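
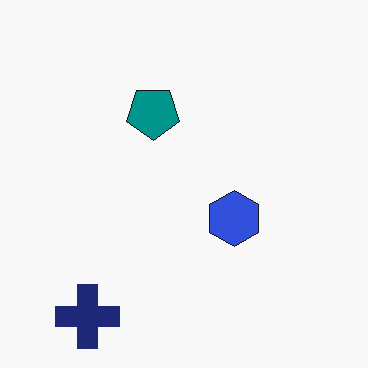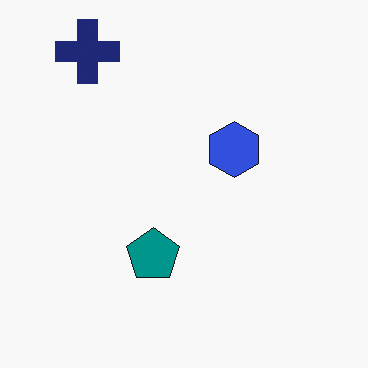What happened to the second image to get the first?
It was flipped vertically (top ↔ bottom).

The navy cross is in the top-left of the second image and the bottom-left of the first — shapes on opposite sides of the horizontal midline have swapped in a mirror flip.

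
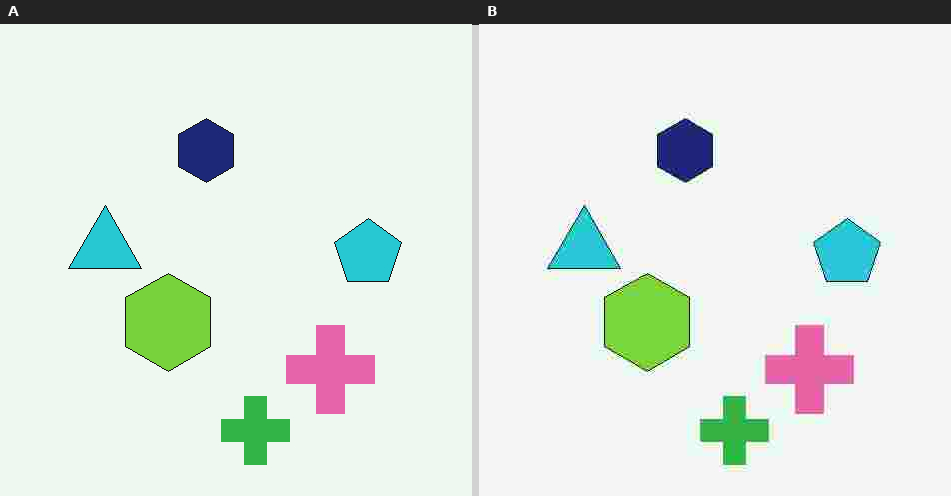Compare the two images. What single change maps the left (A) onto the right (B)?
The image was degraded with heavy JPEG compression.

Blocky 8×8 compression artifacts appear around shape edges and the flat background shows ringing — characteristic JPEG degradation.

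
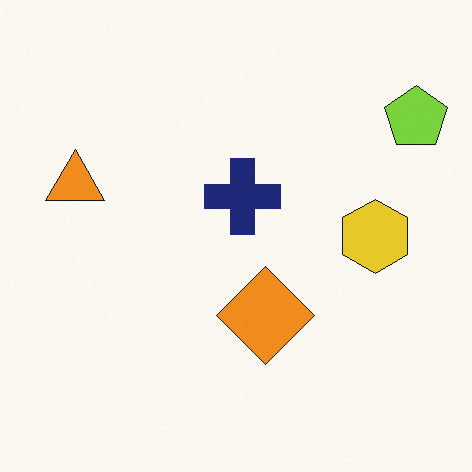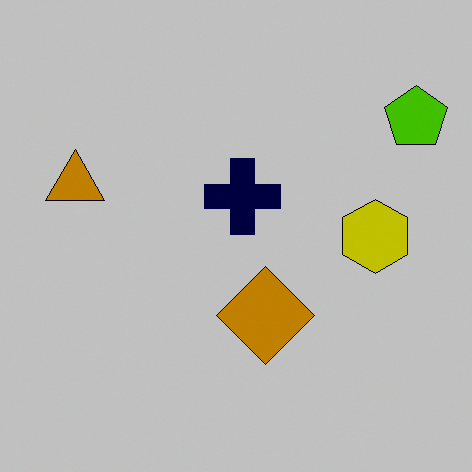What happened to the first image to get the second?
Heavily posterized to just a handful of flat colors.

Each flat color has snapped to a coarser quantized level — most visibly, the near-white background has dropped to a flat grey.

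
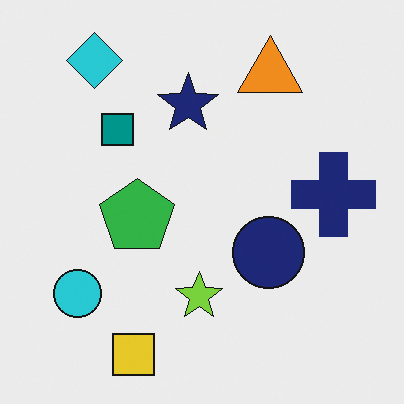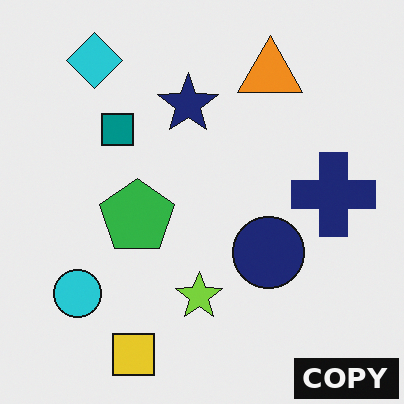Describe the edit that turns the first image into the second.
This is the original image watermarked with the text "COPY" in the lower-right corner.

A dark label reading "COPY" appears in the lower-right corner.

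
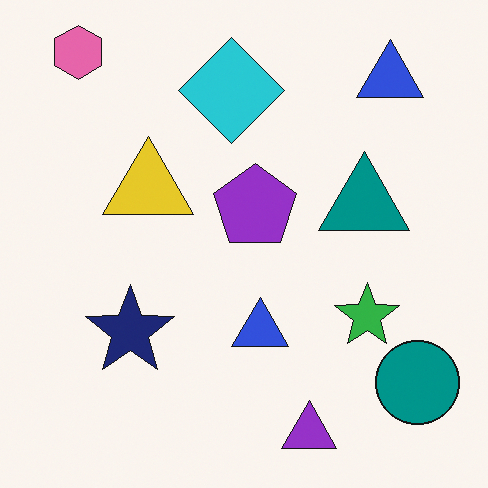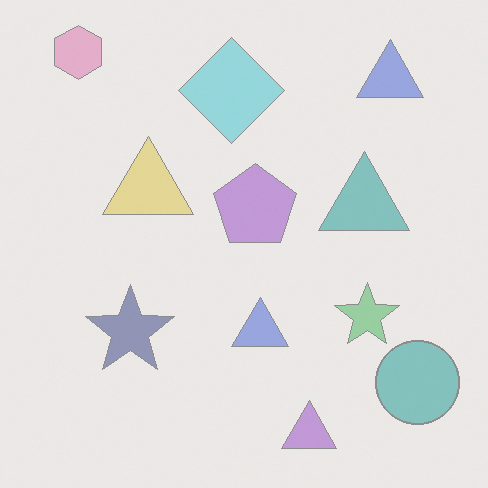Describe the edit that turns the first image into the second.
It was washed out (contrast reduced).

Tones are pushed toward mid-grey across the whole image — a global contrast change.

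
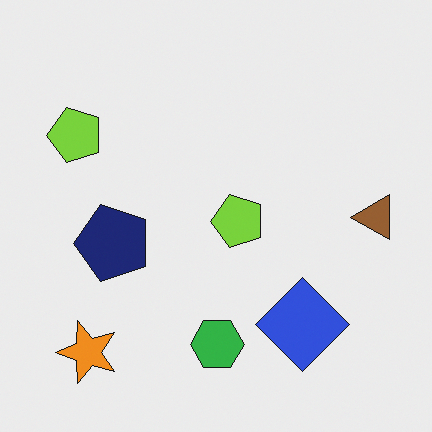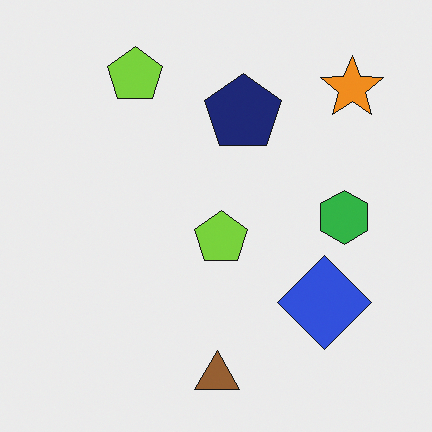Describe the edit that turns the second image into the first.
The image was transposed (reflected across the top-left ↔ bottom-right diagonal).

Shapes have swapped their row and column positions — what was in the top-right is now in the bottom-left — a diagonal reflection.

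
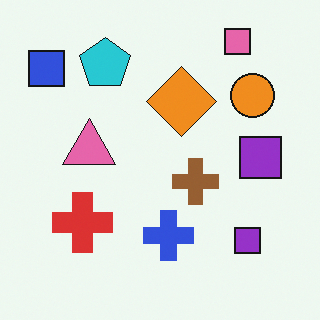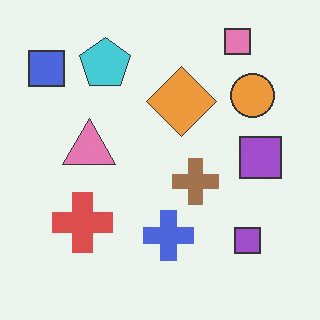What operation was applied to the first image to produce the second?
The image was given slightly reduced contrast.

Tones are pushed toward mid-grey across the whole image — a global contrast change.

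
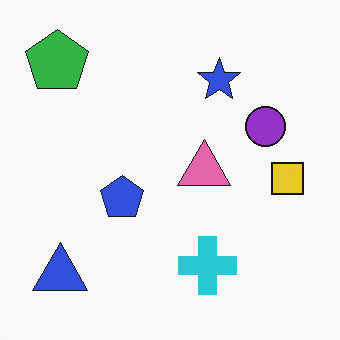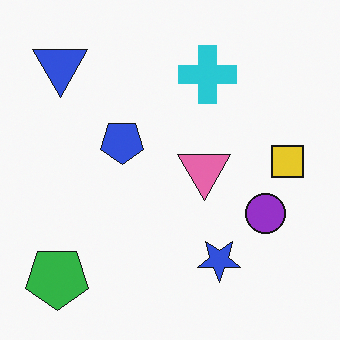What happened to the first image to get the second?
The transformation is: flipped vertically (top ↔ bottom).

The green pentagon is in the top-left of the first image and the bottom-left of the second — shapes on opposite sides of the horizontal midline have swapped in a mirror flip.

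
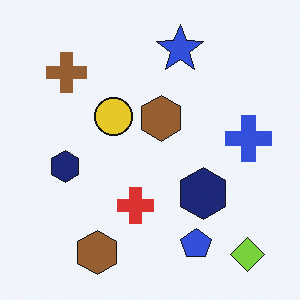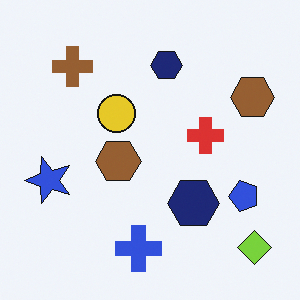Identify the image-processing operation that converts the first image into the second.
The image was transposed (reflected across the top-left ↔ bottom-right diagonal).

Shapes have swapped their row and column positions — what was in the top-right is now in the bottom-left — a diagonal reflection.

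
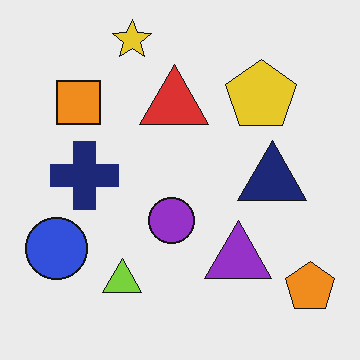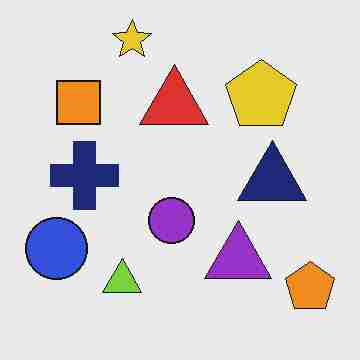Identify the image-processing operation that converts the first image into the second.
Degraded with heavy JPEG compression.

Blocky 8×8 compression artifacts appear around shape edges and the flat background shows ringing — characteristic JPEG degradation.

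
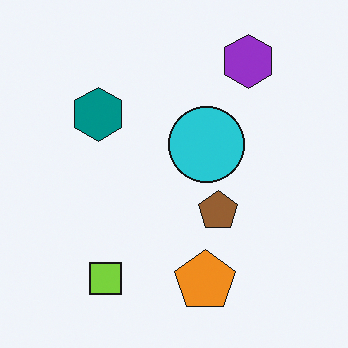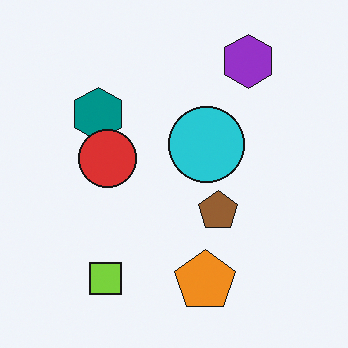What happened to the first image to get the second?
This is the original image overlaid with an additional red circle.

A red circle appears in the second image that is absent from the first.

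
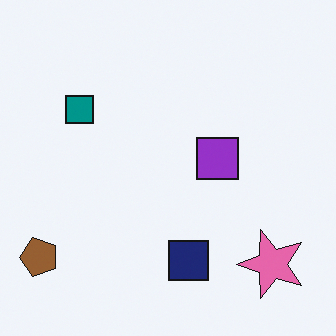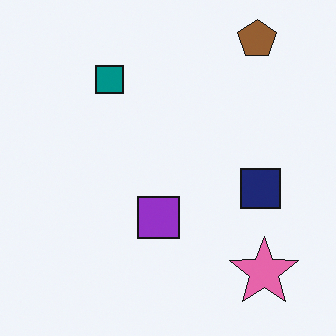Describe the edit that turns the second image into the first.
Transposed (reflected across the top-left ↔ bottom-right diagonal).

Shapes have swapped their row and column positions — what was in the top-right is now in the bottom-left — a diagonal reflection.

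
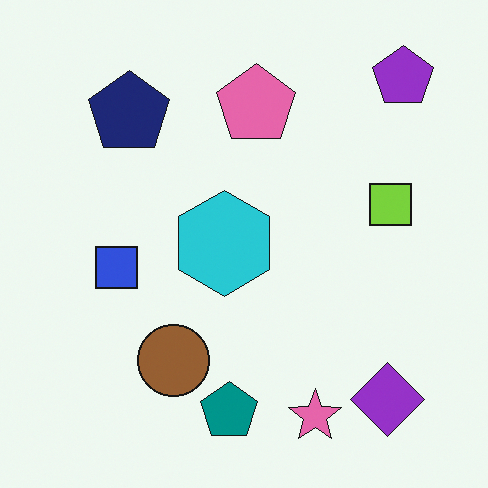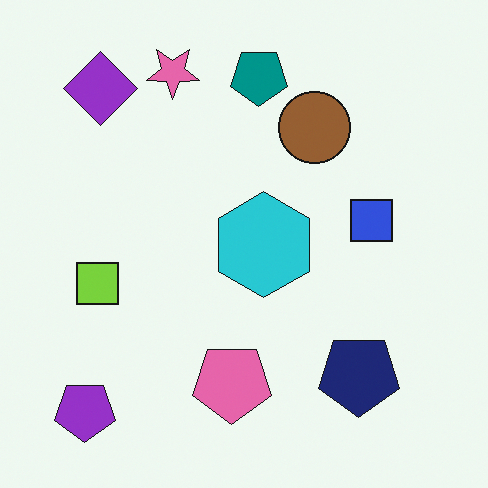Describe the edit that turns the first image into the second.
The second image is the first rotated 180°.

The purple pentagon sits in the top-right of the first image and the bottom-left of the second — consistent with a whole-image 180° rotation.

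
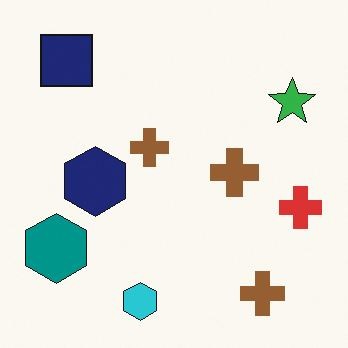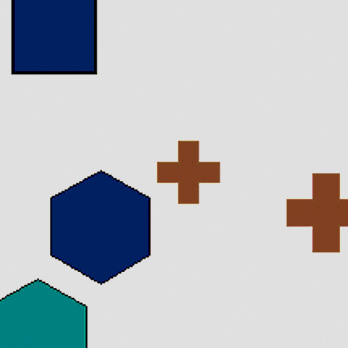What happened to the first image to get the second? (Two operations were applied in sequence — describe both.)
This is the original image cropped slightly and scaled back up, then posterized to a reduced palette.

The visible shapes are larger and the field of view is narrower; shapes near the original edges may be partly or wholly outside the frame — a crop-and-rescale. Each flat color has snapped to a coarser quantized level — most visibly, the near-white background has dropped to a flat grey.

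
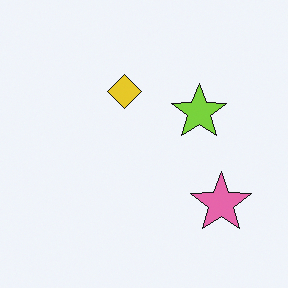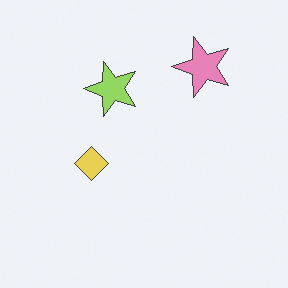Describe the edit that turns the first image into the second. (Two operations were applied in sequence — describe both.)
It was rotated 90° counter-clockwise, then given slightly reduced contrast.

The pink star sits in the bottom-right of the first image and the top-right of the second — consistent with a whole-image 90° counter-clockwise rotation. Tones are pushed toward mid-grey across the whole image — a global contrast change.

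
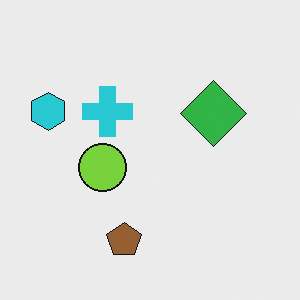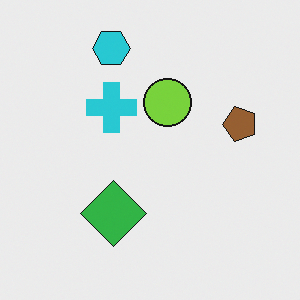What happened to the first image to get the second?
This is the original image transposed (reflected across the top-left ↔ bottom-right diagonal).

Shapes have swapped their row and column positions — what was in the top-right is now in the bottom-left — a diagonal reflection.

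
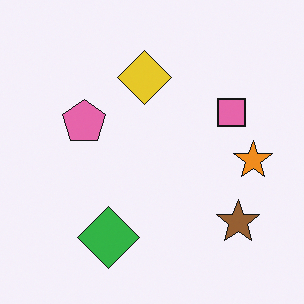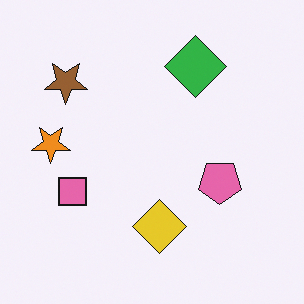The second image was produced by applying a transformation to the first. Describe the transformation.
The image was rotated 180°.

The brown star sits in the bottom-right of the first image and the top-left of the second — consistent with a whole-image 180° rotation.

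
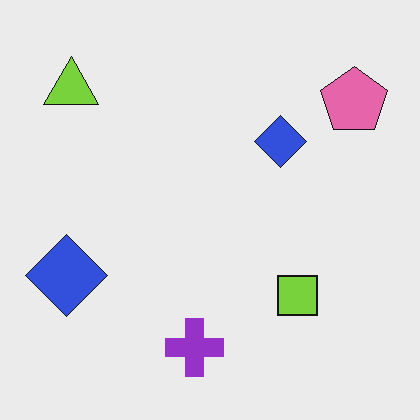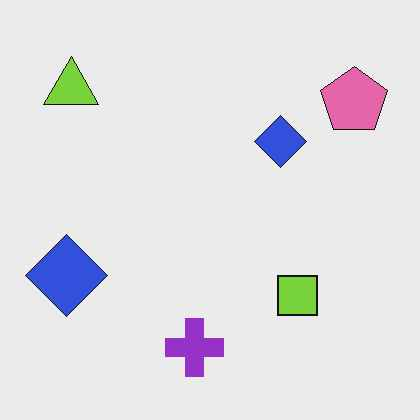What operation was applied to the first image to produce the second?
The transformation is: given moderate JPEG compression.

Blocky 8×8 compression artifacts appear around shape edges and the flat background shows ringing — characteristic JPEG degradation.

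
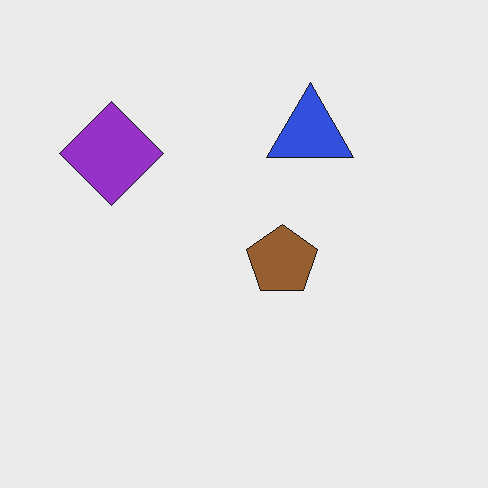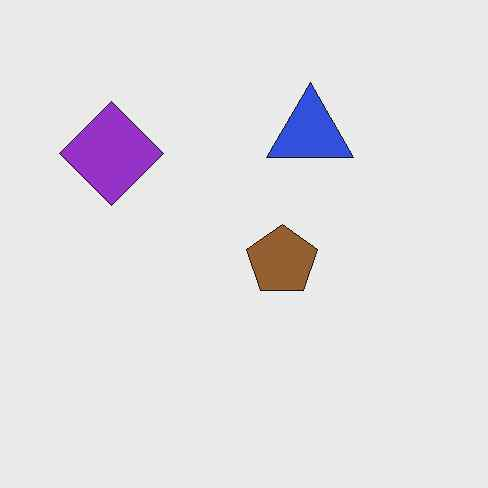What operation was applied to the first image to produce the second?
JPEG-compressed with visible artifacts.

Blocky 8×8 compression artifacts appear around shape edges and the flat background shows ringing — characteristic JPEG degradation.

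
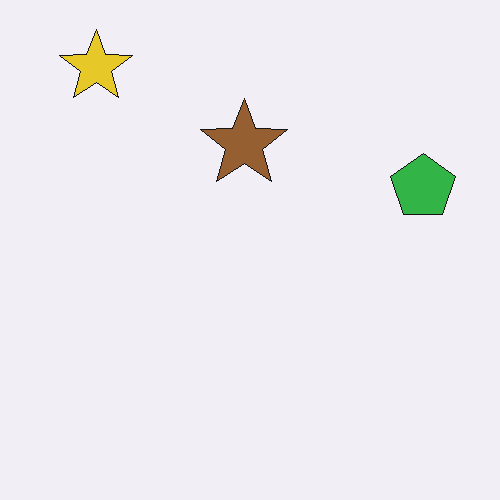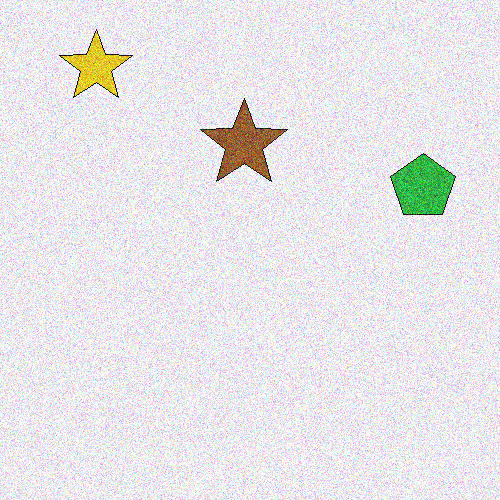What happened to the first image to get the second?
Degraded with heavy additive noise.

Random speckle covers the whole image, including the flat background.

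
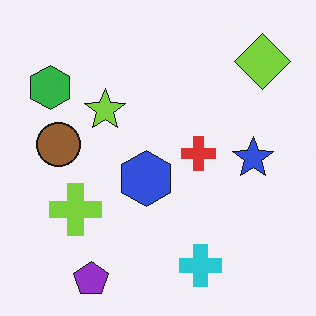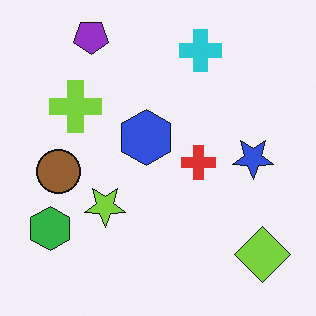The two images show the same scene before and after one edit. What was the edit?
This is the original image flipped vertically (top ↔ bottom).

The purple pentagon is in the bottom-left of the first image and the top-left of the second — shapes on opposite sides of the horizontal midline have swapped in a mirror flip.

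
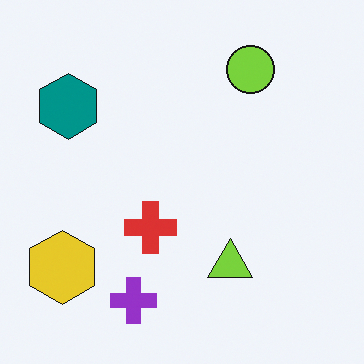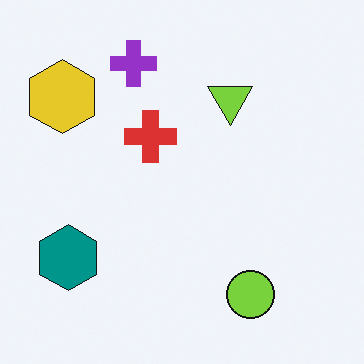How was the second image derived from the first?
This is the original image flipped vertically (top ↔ bottom).

The purple cross is in the bottom of the first image and the top of the second — shapes on opposite sides of the horizontal midline have swapped in a mirror flip.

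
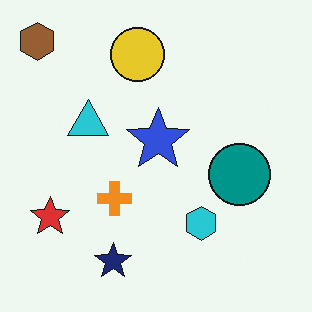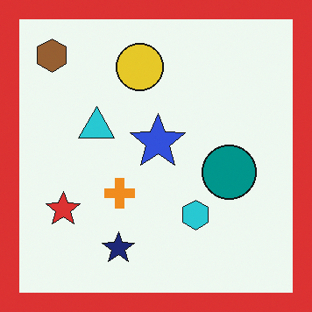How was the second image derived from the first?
It was framed with a red border.

A solid red frame runs around the edge of the second image, with the content slightly shrunk inside it.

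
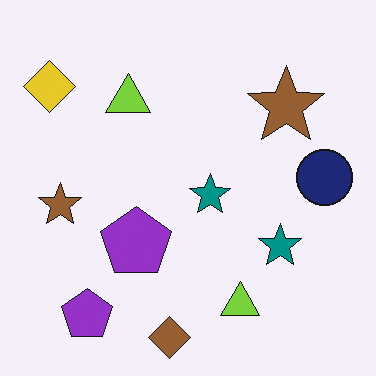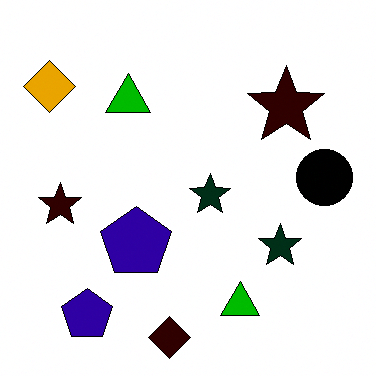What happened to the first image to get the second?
The image was given much higher contrast.

Tones are pushed away from mid-grey across the whole image — a global contrast change.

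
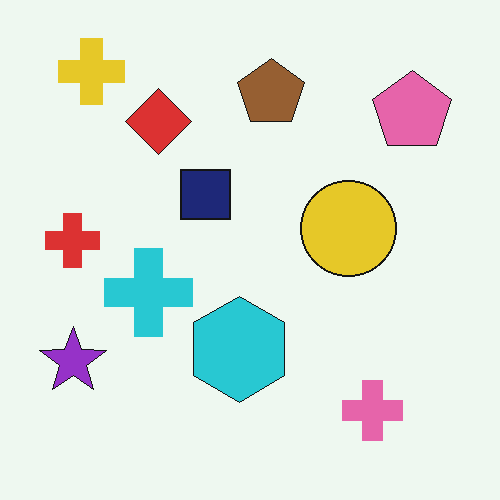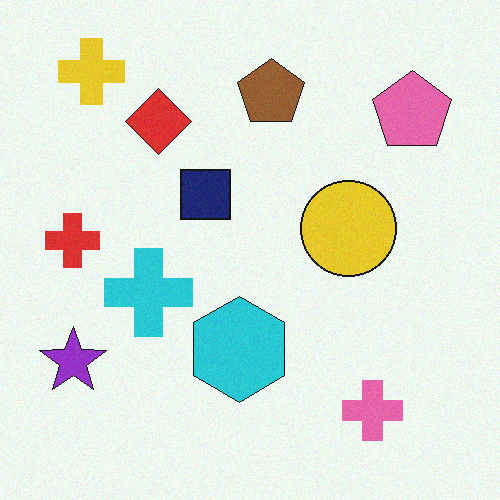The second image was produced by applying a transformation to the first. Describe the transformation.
It was degraded with light additive noise.

Random speckle covers the whole image, including the flat background.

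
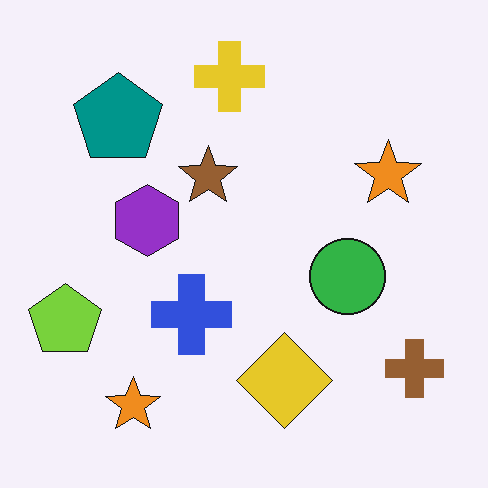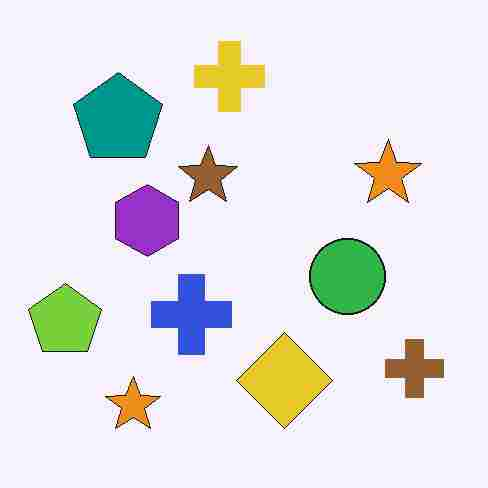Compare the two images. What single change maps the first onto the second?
The transformation is: degraded with heavy JPEG compression.

Blocky 8×8 compression artifacts appear around shape edges and the flat background shows ringing — characteristic JPEG degradation.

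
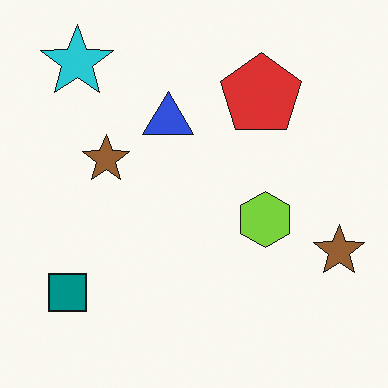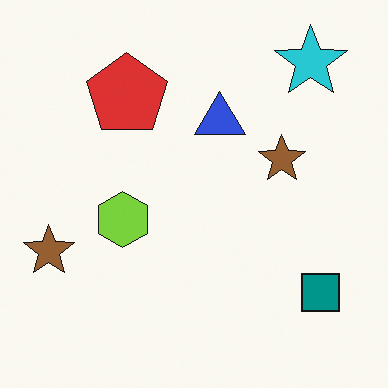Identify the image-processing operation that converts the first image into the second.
This is the original image flipped horizontally (left ↔ right).

The teal square is in the bottom-left of the first image and the bottom-right of the second — shapes on opposite sides of the vertical midline have swapped in a mirror flip.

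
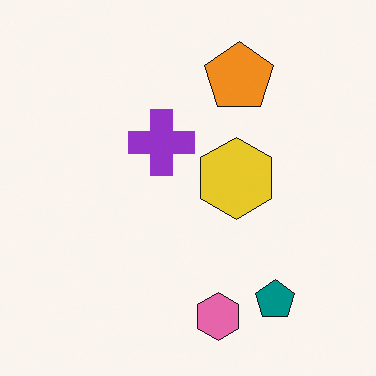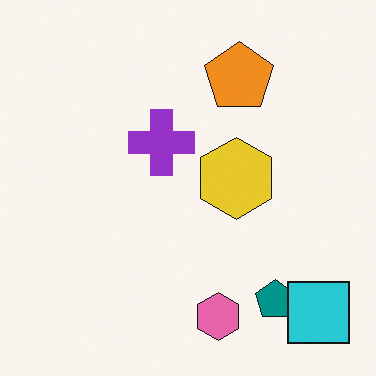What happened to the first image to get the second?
It was overlaid with an additional cyan square.

A cyan square appears in the second image that is absent from the first.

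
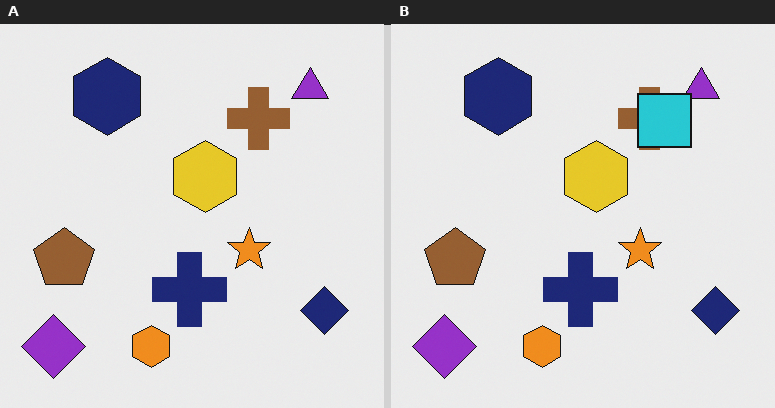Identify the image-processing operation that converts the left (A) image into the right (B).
It was overlaid with an additional cyan square.

A cyan square appears in the right (B) image that is absent from the left (A).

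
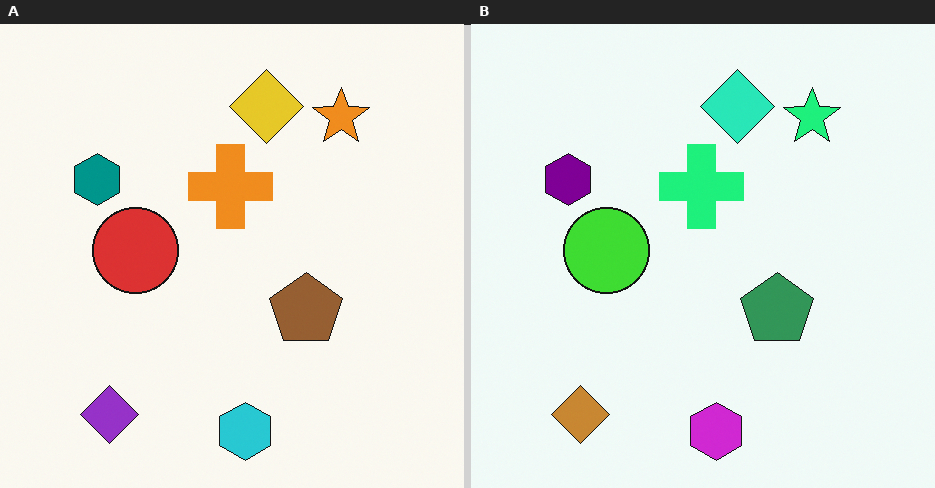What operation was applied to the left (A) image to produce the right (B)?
Hue-shifted through roughly a third of the color wheel.

Every shape's color has rotated by the same amount around the hue wheel — a uniform hue shift.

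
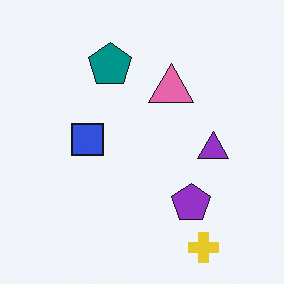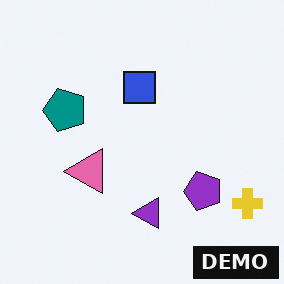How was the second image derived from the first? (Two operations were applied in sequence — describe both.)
The transformation is: transposed (reflected across the top-left ↔ bottom-right diagonal), then watermarked with the text "DEMO" in the lower-right corner.

Shapes have swapped their row and column positions — what was in the top-right is now in the bottom-left — a diagonal reflection. A dark label reading "DEMO" appears in the lower-right corner.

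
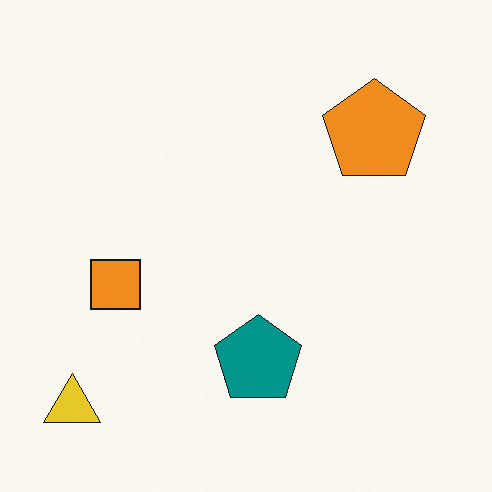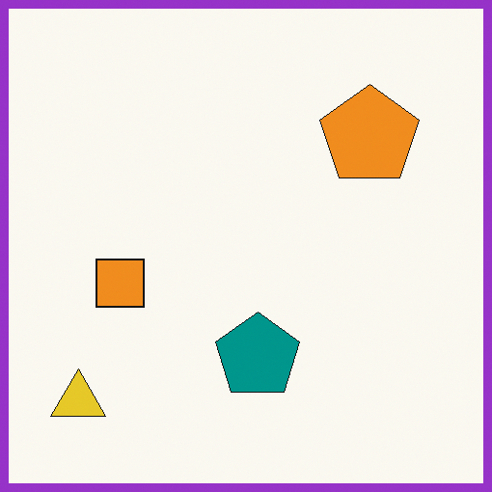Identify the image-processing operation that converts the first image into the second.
It was framed with a purple border.

A solid purple frame runs around the edge of the second image, with the content slightly shrunk inside it.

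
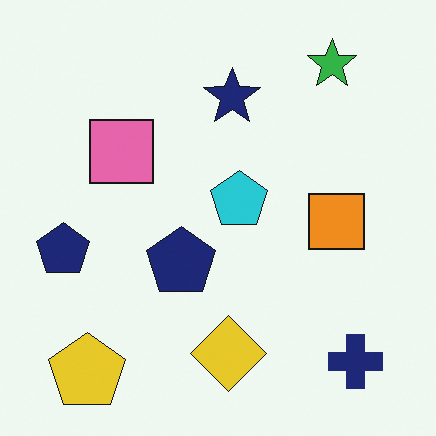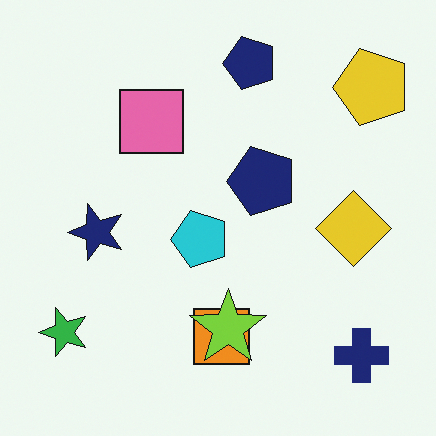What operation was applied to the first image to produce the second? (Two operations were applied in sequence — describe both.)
The transformation is: transposed (reflected across the top-left ↔ bottom-right diagonal), then overlaid with an additional lime star.

Shapes have swapped their row and column positions — what was in the top-right is now in the bottom-left — a diagonal reflection. A lime star appears in the second image that is absent from the first.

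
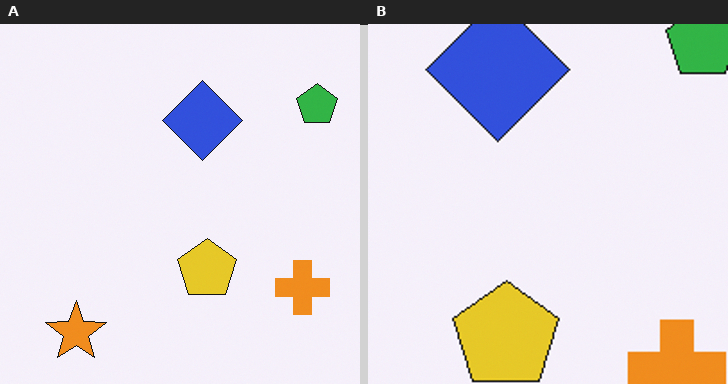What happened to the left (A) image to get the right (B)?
Cropped tightly and scaled back up.

The visible shapes are larger and the field of view is narrower; shapes near the original edges may be partly or wholly outside the frame — a crop-and-rescale.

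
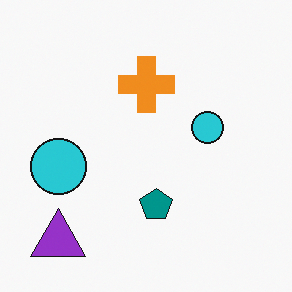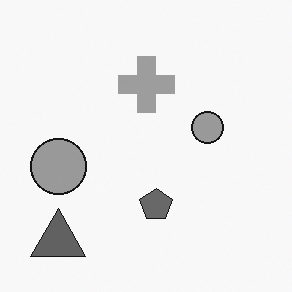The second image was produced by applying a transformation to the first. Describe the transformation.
The transformation is: converted to grayscale.

All color is removed — every shape is now a shade of grey.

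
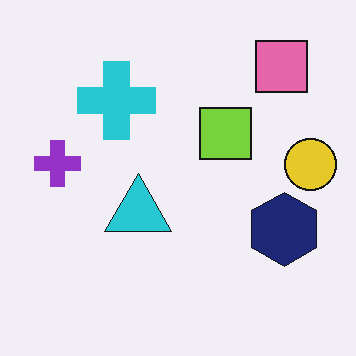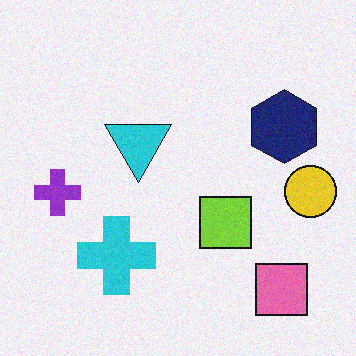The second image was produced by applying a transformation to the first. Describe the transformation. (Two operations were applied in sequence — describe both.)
The second image is the first flipped vertically (top ↔ bottom), then degraded with a light layer of grain.

The pink square is in the top-right of the first image and the bottom-right of the second — shapes on opposite sides of the horizontal midline have swapped in a mirror flip. Random speckle covers the whole image, including the flat background.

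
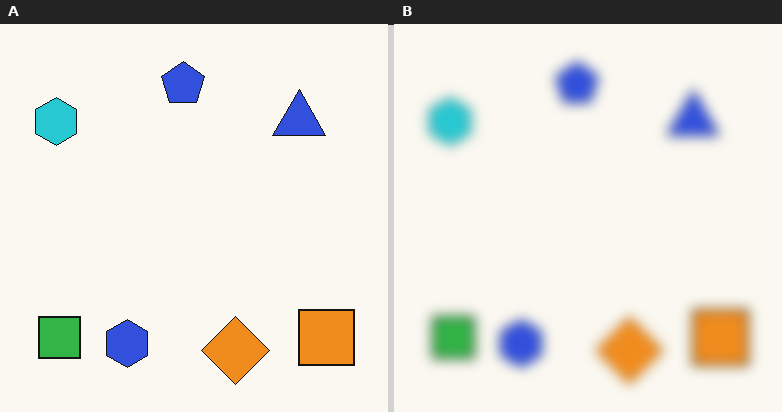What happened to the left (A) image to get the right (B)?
This is the original image heavily blurred.

Shape edges and outlines are uniformly softened across the whole image.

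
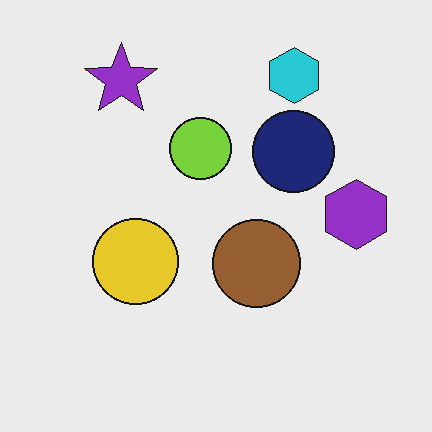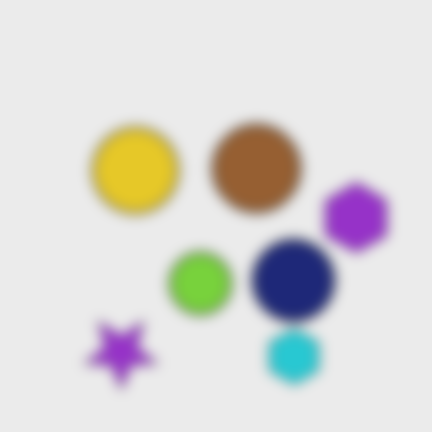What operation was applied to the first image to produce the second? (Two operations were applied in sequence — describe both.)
Heavily blurred, then flipped vertically (top ↔ bottom).

Shape edges and outlines are uniformly softened across the whole image. The cyan hexagon is in the top-right of the first image and the bottom-right of the second — shapes on opposite sides of the horizontal midline have swapped in a mirror flip.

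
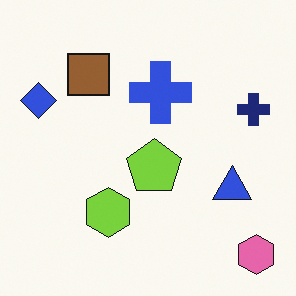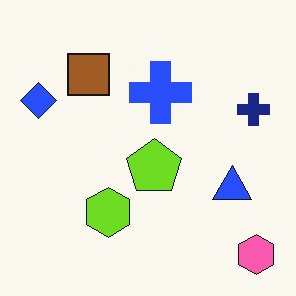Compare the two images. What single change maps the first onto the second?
It was slightly oversaturated.

All colors are more vivid — a global saturation change.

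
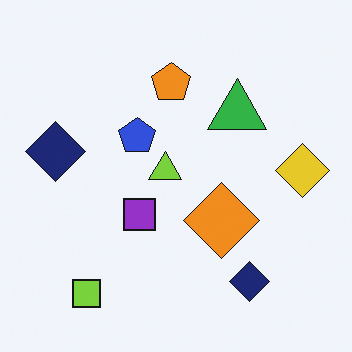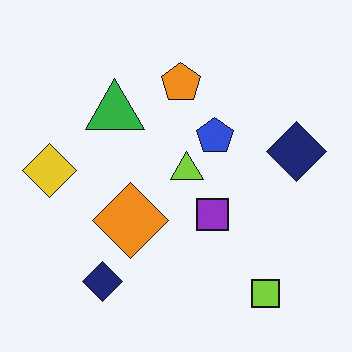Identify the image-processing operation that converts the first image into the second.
Flipped horizontally (left ↔ right).

The yellow diamond is in the right of the first image and the left of the second — shapes on opposite sides of the vertical midline have swapped in a mirror flip.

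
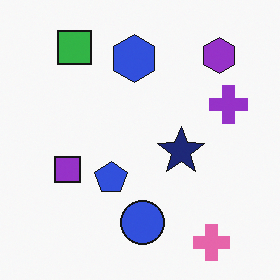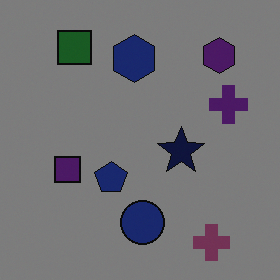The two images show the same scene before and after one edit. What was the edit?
The second image is the first substantially darkened.

Every pixel — background and shapes alike — is uniformly darkened.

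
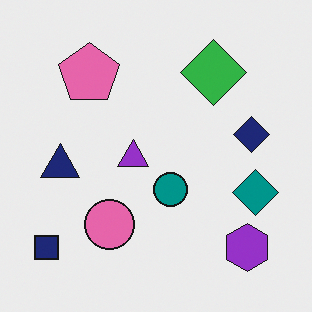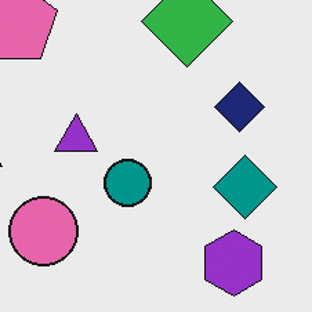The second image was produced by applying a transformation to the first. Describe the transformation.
Cropped slightly and scaled back up.

The visible shapes are larger and the field of view is narrower; shapes near the original edges may be partly or wholly outside the frame — a crop-and-rescale.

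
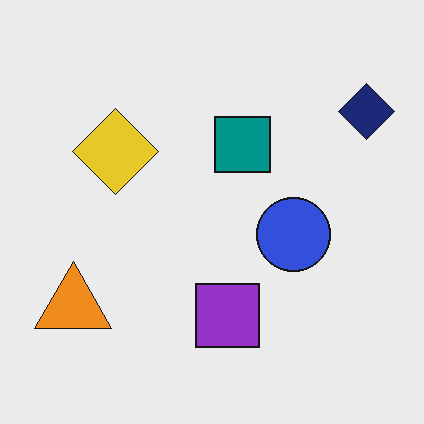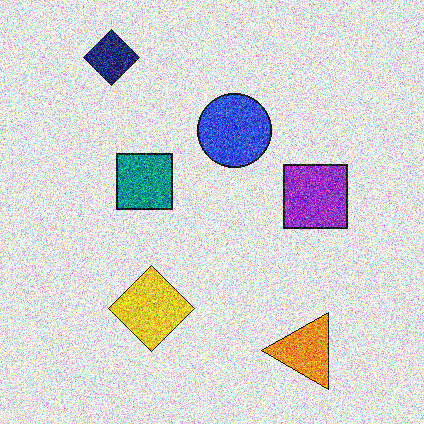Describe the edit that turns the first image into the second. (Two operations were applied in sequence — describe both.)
It was degraded with heavy additive noise, then rotated 90° counter-clockwise.

Random speckle covers the whole image, including the flat background. The navy diamond sits in the top-right of the first image and the top-left of the second — consistent with a whole-image 90° counter-clockwise rotation.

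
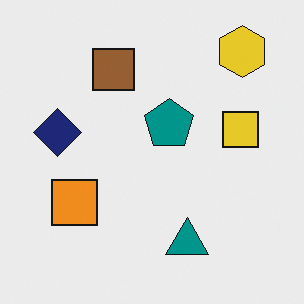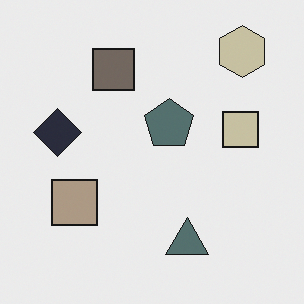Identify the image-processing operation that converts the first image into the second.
This is the original image made much more muted (saturation change).

All colors are more muted and greyish — a global saturation change.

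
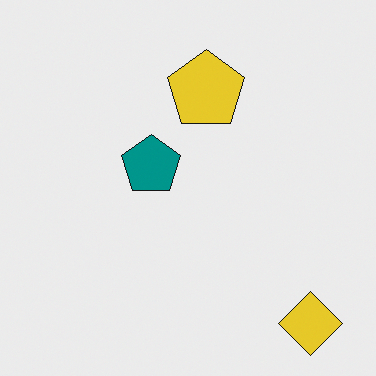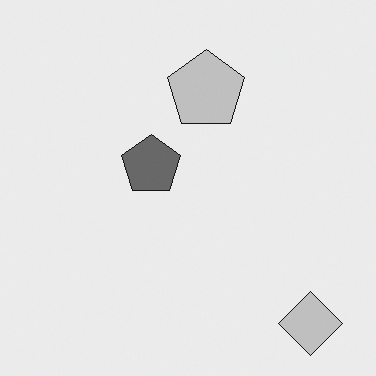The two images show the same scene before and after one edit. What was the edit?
It was converted to grayscale.

All color is removed — every shape is now a shade of grey.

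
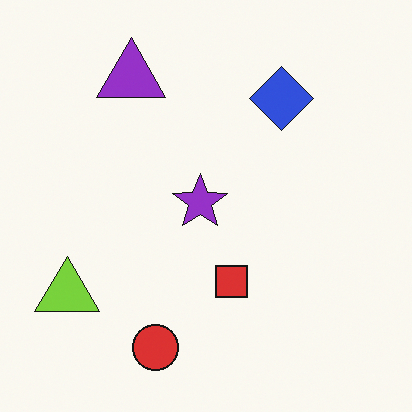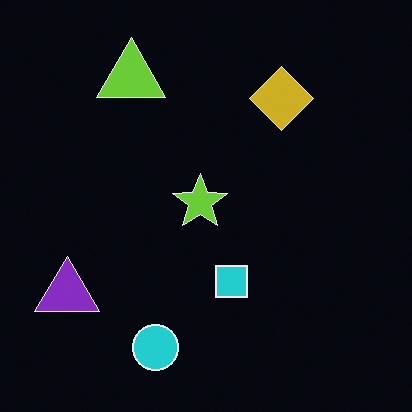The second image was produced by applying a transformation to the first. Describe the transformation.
It was color-inverted (negative).

The light background has become dark and every shape's color is its complement — a photographic negative.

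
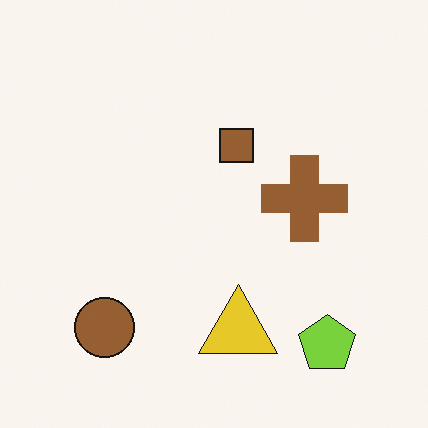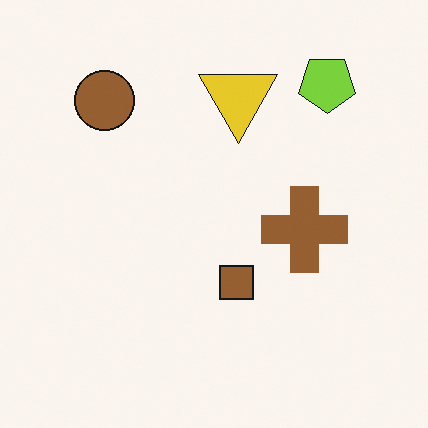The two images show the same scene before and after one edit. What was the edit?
This is the original image flipped vertically (top ↔ bottom).

The lime pentagon is in the bottom-right of the first image and the top-right of the second — shapes on opposite sides of the horizontal midline have swapped in a mirror flip.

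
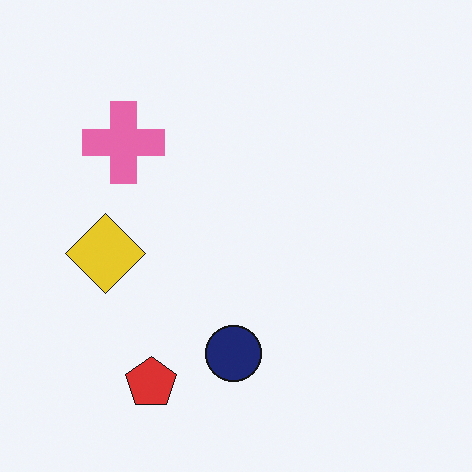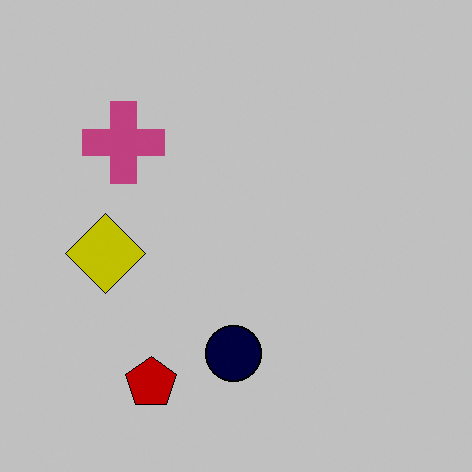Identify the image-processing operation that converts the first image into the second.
This is the original image aggressively posterized.

Each flat color has snapped to a coarser quantized level — most visibly, the near-white background has dropped to a flat grey.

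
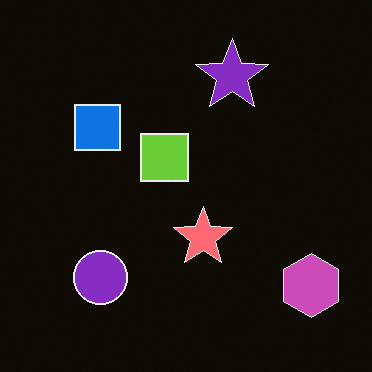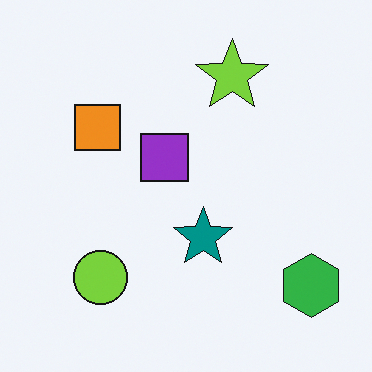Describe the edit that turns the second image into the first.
The first image is the second color-inverted (negative).

The light background has become dark and every shape's color is its complement — a photographic negative.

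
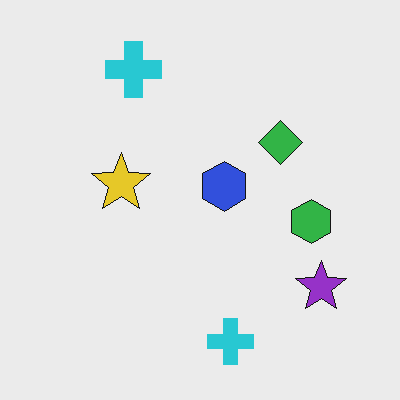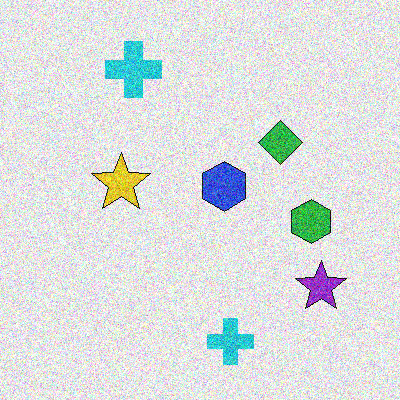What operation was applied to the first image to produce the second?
It was degraded with strong gaussian noise.

Random speckle covers the whole image, including the flat background.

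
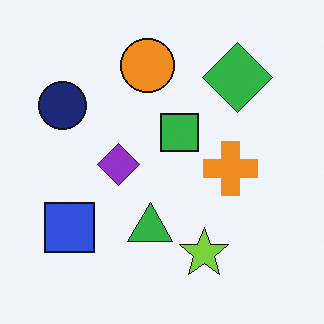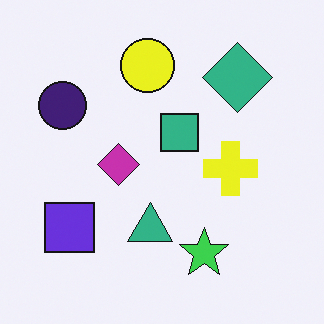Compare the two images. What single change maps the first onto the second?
Hue-shifted by a small amount.

Every shape's color has rotated by the same amount around the hue wheel — a uniform hue shift.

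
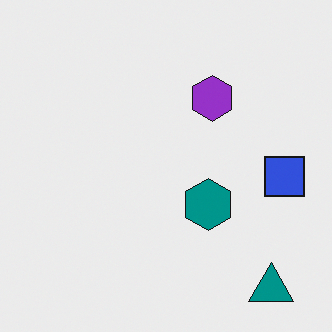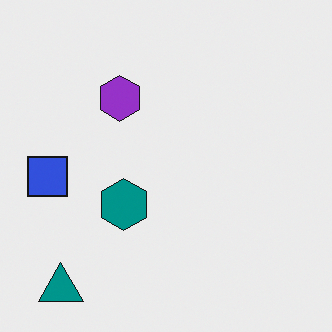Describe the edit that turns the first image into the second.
It was flipped horizontally (left ↔ right).

The blue square is in the right of the first image and the left of the second — shapes on opposite sides of the vertical midline have swapped in a mirror flip.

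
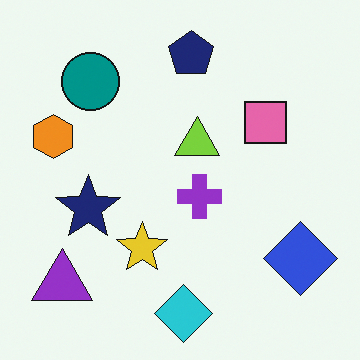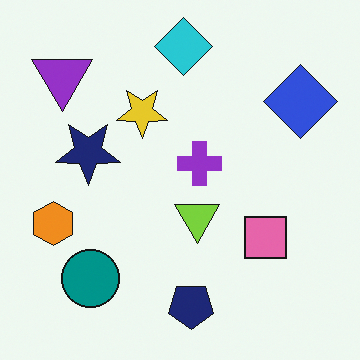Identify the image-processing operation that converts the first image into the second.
The second image is the first flipped vertically (top ↔ bottom).

The cyan diamond is in the bottom of the first image and the top of the second — shapes on opposite sides of the horizontal midline have swapped in a mirror flip.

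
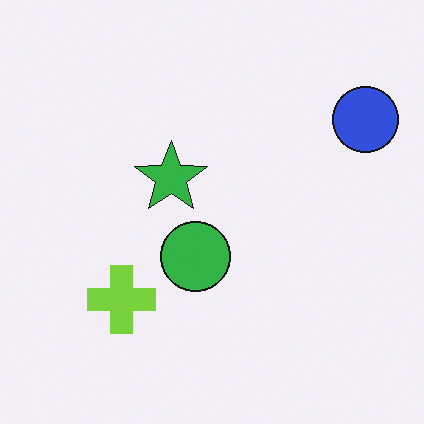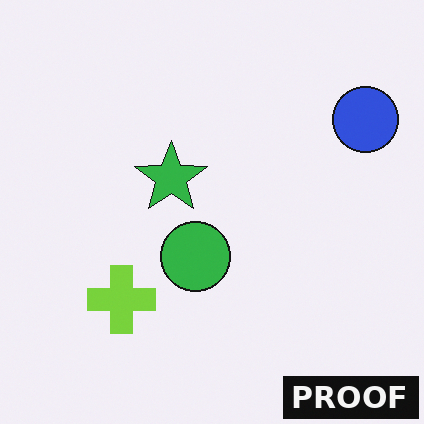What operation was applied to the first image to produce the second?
This is the original image watermarked with the text "PROOF" in the lower-right corner.

A dark label reading "PROOF" appears in the lower-right corner.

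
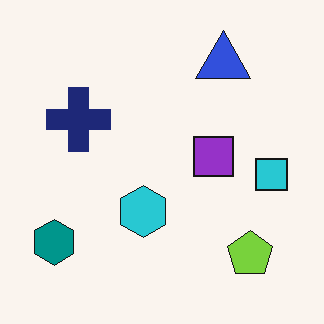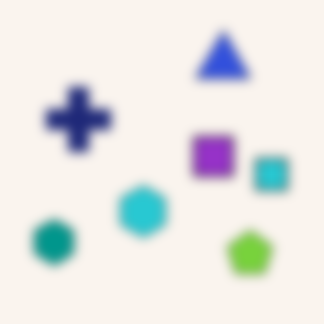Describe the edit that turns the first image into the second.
The transformation is: strongly gaussian-blurred.

Shape edges and outlines are uniformly softened across the whole image.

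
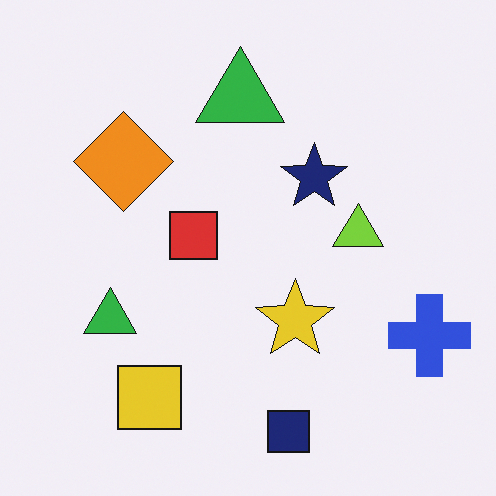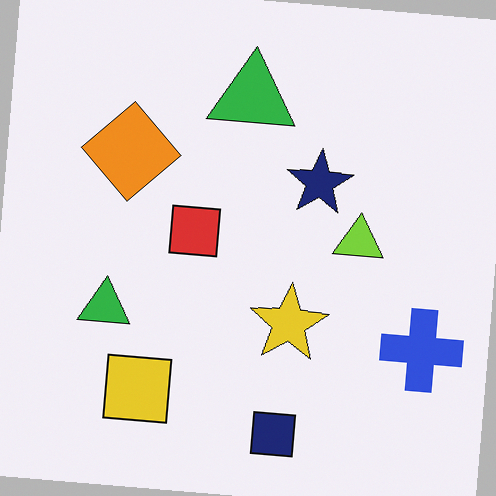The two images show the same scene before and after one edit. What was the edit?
Rotated clockwise by a few degrees.

Every shape is tilted by the same angle and the image corners show triangular fill wedges — a whole-image rotation by a non-right angle.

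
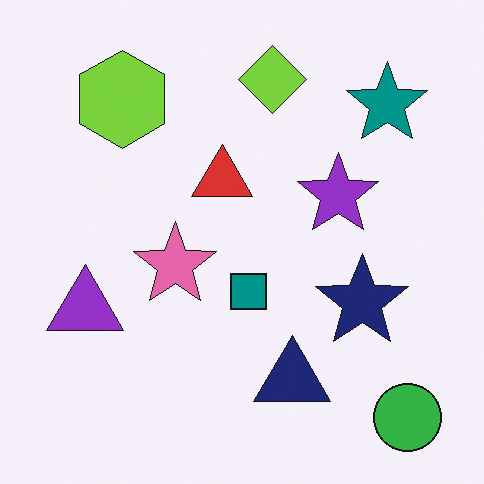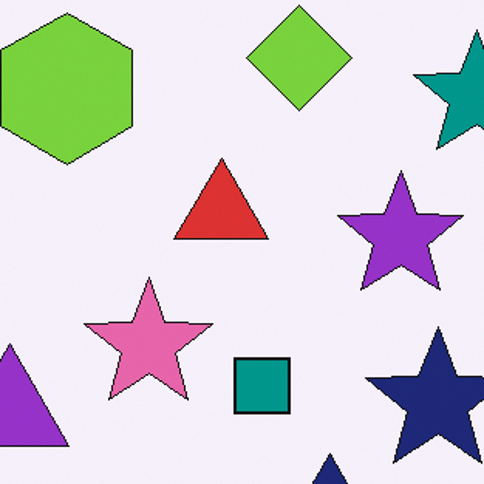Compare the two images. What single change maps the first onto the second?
The image was cropped to a modestly smaller region and rescaled.

The visible shapes are larger and the field of view is narrower; shapes near the original edges may be partly or wholly outside the frame — a crop-and-rescale.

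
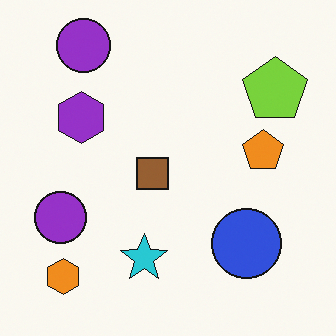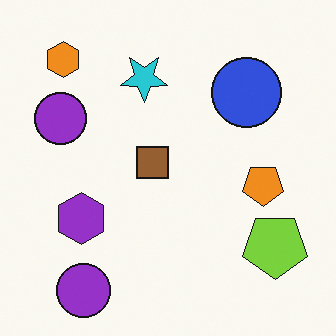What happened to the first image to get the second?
The image was flipped vertically (top ↔ bottom).

The orange hexagon is in the bottom-left of the first image and the top-left of the second — shapes on opposite sides of the horizontal midline have swapped in a mirror flip.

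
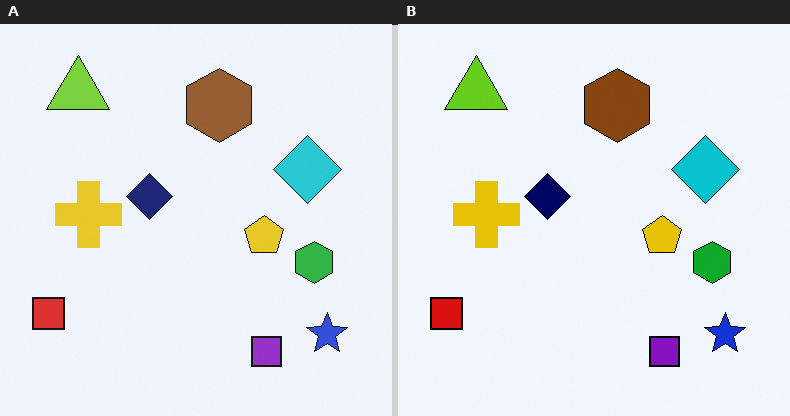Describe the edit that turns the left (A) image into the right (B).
Given slightly increased contrast.

Tones are pushed away from mid-grey across the whole image — a global contrast change.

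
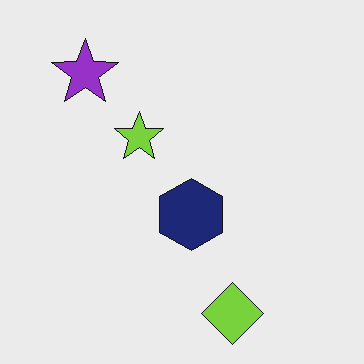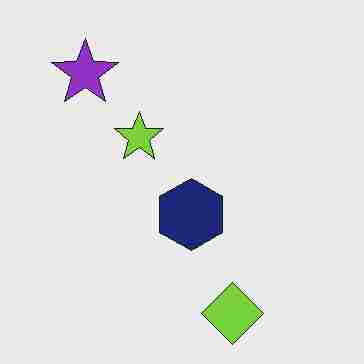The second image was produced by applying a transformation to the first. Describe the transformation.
The second image is the first heavily JPEG-compressed with obvious blocking artifacts.

Blocky 8×8 compression artifacts appear around shape edges and the flat background shows ringing — characteristic JPEG degradation.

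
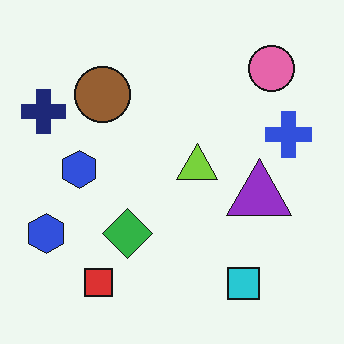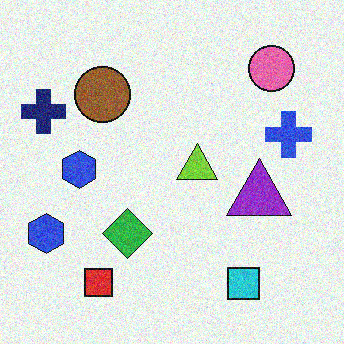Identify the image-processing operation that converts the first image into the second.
The second image is the first degraded with moderate additive noise.

Random speckle covers the whole image, including the flat background.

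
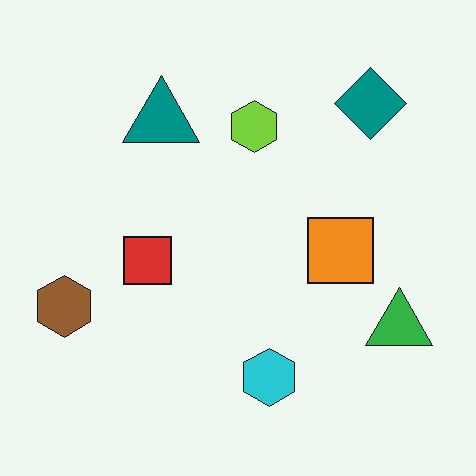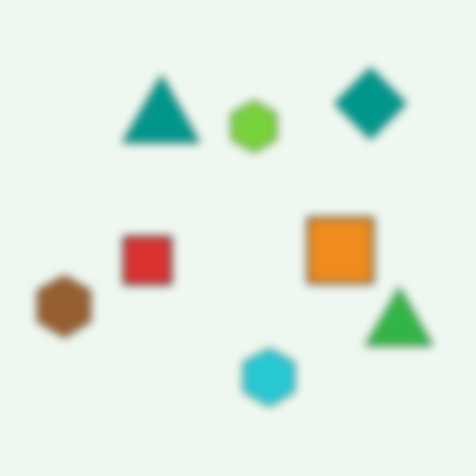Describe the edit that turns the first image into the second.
The second image is the first moderately blurred.

Shape edges and outlines are uniformly softened across the whole image.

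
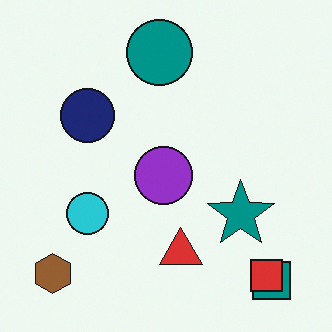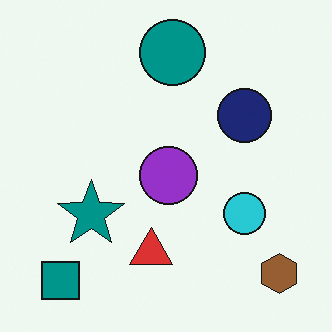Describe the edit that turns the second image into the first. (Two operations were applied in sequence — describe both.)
The first image is the second flipped horizontally (left ↔ right), then overlaid with an additional red square.

The brown hexagon is in the bottom-right of the second image and the bottom-left of the first — shapes on opposite sides of the vertical midline have swapped in a mirror flip. A red square appears in the first image that is absent from the second.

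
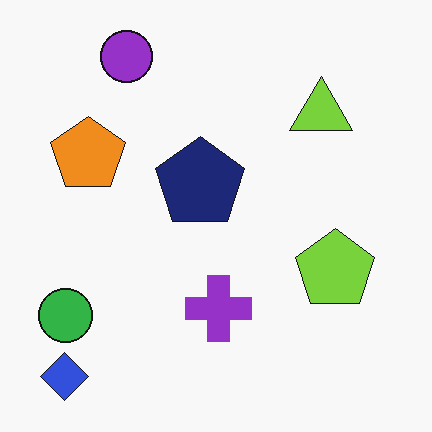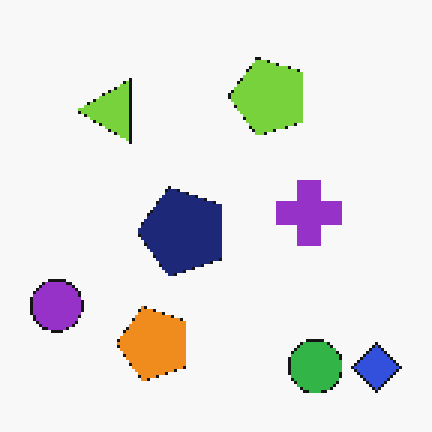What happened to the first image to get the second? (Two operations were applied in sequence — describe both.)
This is the original image rotated 90° counter-clockwise, then lightly pixelated (a mild mosaic effect).

The blue diamond sits in the bottom-left of the first image and the bottom-right of the second — consistent with a whole-image 90° counter-clockwise rotation. Shapes are reduced to large square blocks; fine edges and outlines are lost — a downscale-then-upscale (mosaic) effect.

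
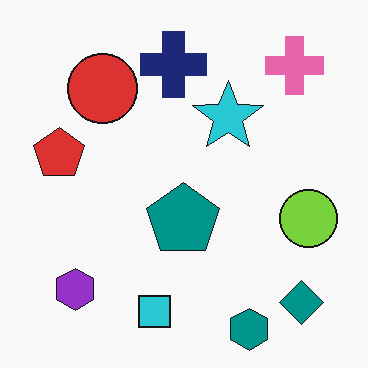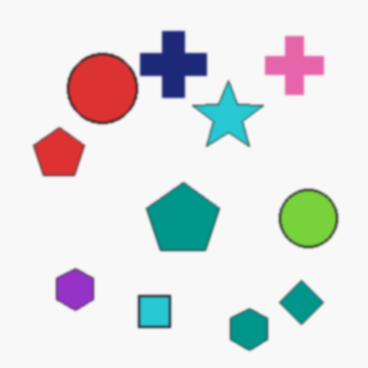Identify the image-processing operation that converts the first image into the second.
The image was lightly blurred.

Shape edges and outlines are uniformly softened across the whole image.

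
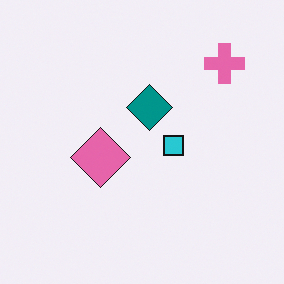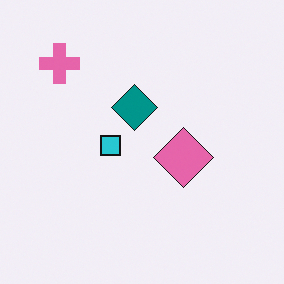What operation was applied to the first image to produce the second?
The second image is the first flipped horizontally (left ↔ right).

The pink cross is in the top-right of the first image and the top-left of the second — shapes on opposite sides of the vertical midline have swapped in a mirror flip.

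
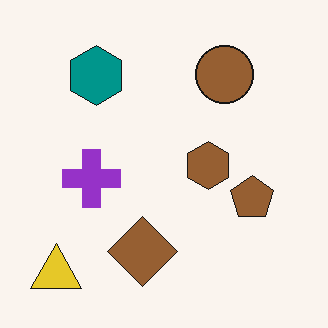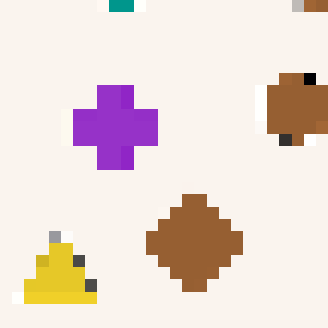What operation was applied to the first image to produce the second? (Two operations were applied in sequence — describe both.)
It was cropped slightly and scaled back up, then coarsely pixelated.

The visible shapes are larger and the field of view is narrower; shapes near the original edges may be partly or wholly outside the frame — a crop-and-rescale. Shapes are reduced to large square blocks; fine edges and outlines are lost — a downscale-then-upscale (mosaic) effect.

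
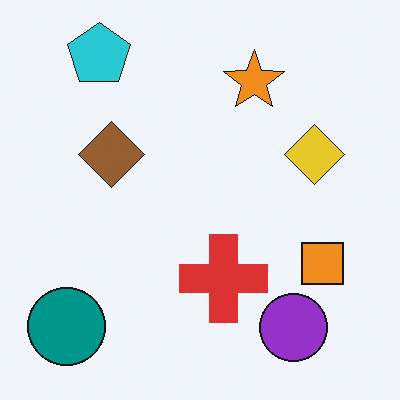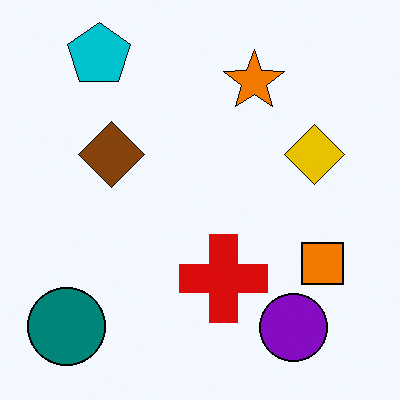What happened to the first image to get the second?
The second image is the first given slightly increased contrast.

Tones are pushed away from mid-grey across the whole image — a global contrast change.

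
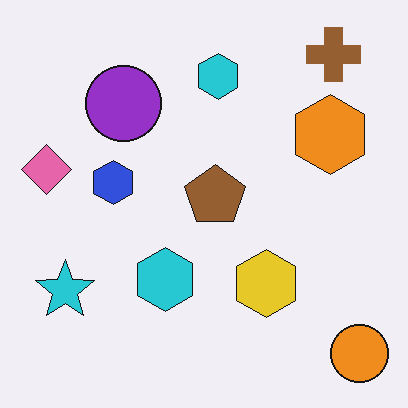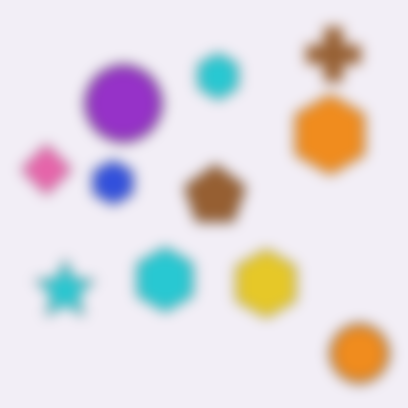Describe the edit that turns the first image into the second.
Strongly gaussian-blurred.

Shape edges and outlines are uniformly softened across the whole image.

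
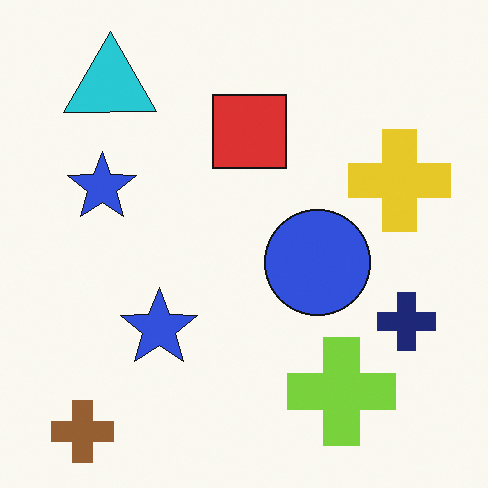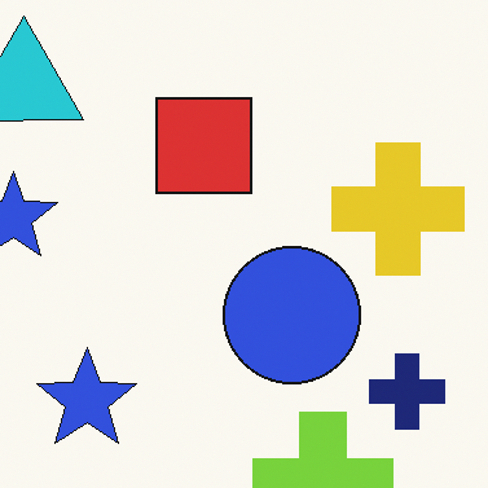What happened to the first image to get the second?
The image was cropped slightly and scaled back up.

The visible shapes are larger and the field of view is narrower; shapes near the original edges may be partly or wholly outside the frame — a crop-and-rescale.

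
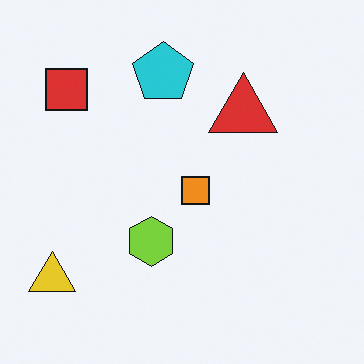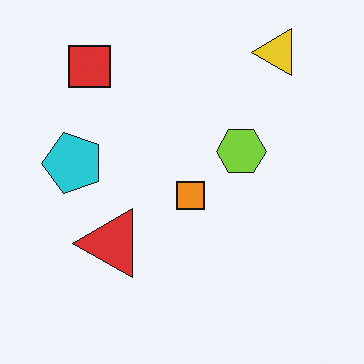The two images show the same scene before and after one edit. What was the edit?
This is the original image transposed (reflected across the top-left ↔ bottom-right diagonal).

Shapes have swapped their row and column positions — what was in the top-right is now in the bottom-left — a diagonal reflection.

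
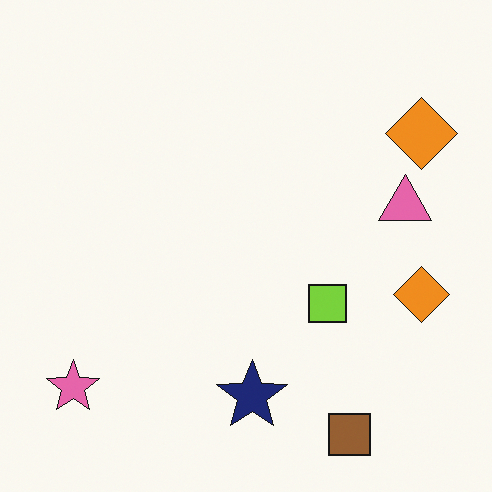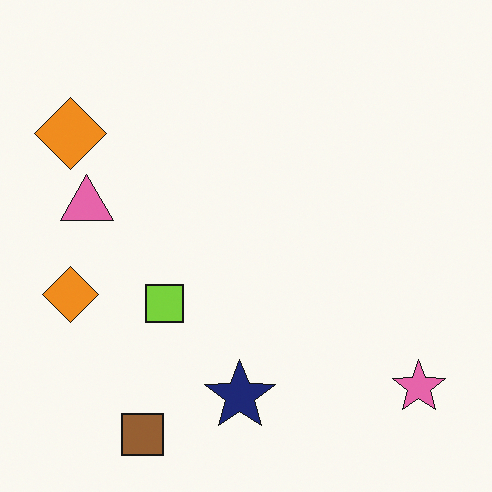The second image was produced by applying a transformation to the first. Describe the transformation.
It was flipped horizontally (left ↔ right).

The pink star is in the bottom-left of the first image and the bottom-right of the second — shapes on opposite sides of the vertical midline have swapped in a mirror flip.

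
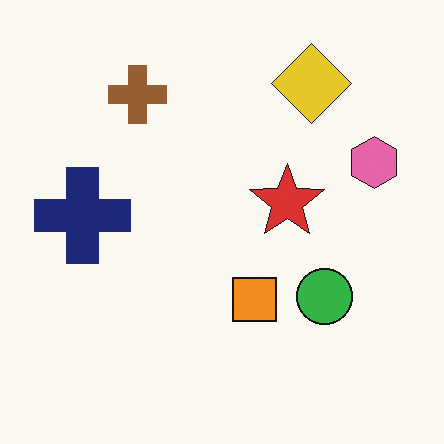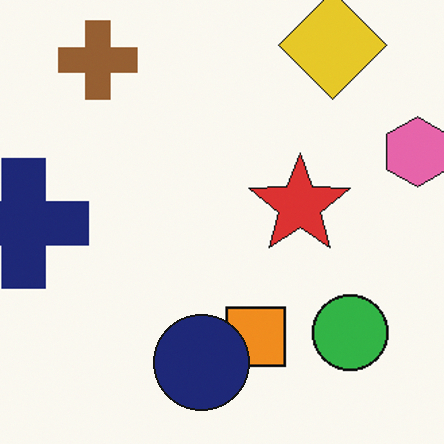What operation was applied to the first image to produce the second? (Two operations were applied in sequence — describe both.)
Cropped slightly and scaled back up, then overlaid with an additional navy circle.

The visible shapes are larger and the field of view is narrower; shapes near the original edges may be partly or wholly outside the frame — a crop-and-rescale. A navy circle appears in the second image that is absent from the first.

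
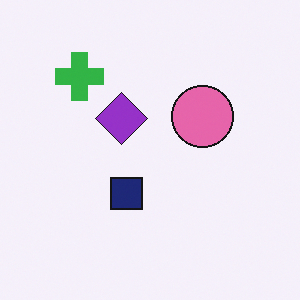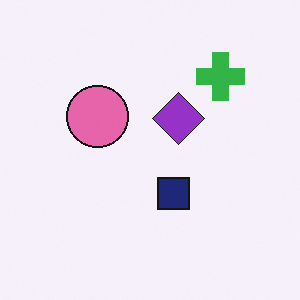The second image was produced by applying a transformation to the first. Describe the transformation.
This is the original image flipped horizontally (left ↔ right).

The green cross is in the top-left of the first image and the top-right of the second — shapes on opposite sides of the vertical midline have swapped in a mirror flip.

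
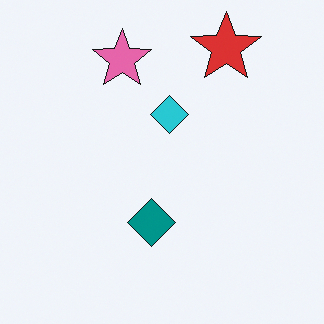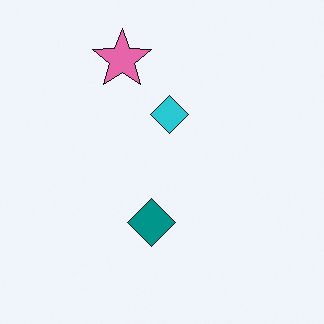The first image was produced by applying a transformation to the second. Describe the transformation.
Overlaid with an additional red star.

A red star appears in the first image that is absent from the second.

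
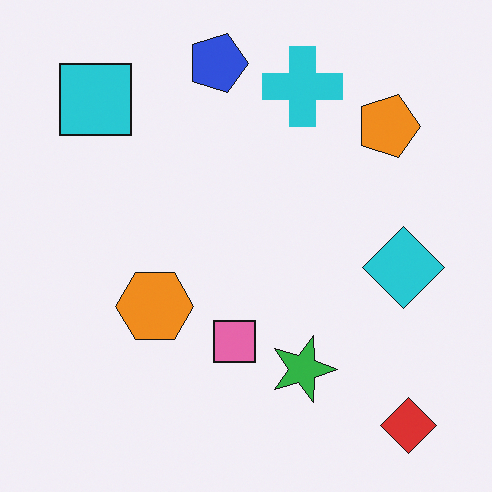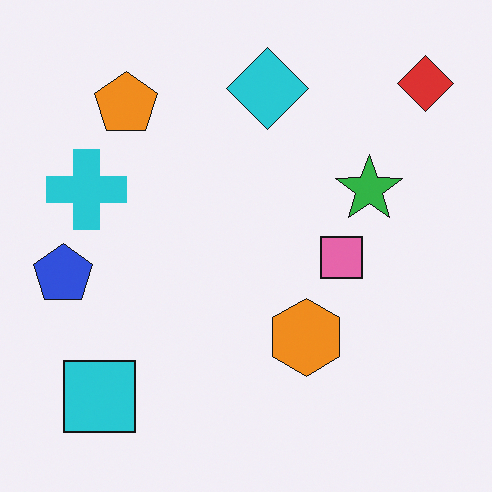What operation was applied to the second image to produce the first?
The transformation is: rotated 90° clockwise.

The red diamond sits in the top-right of the second image and the bottom-right of the first — consistent with a whole-image 90° clockwise rotation.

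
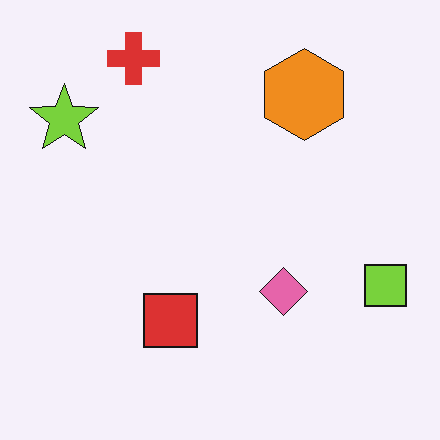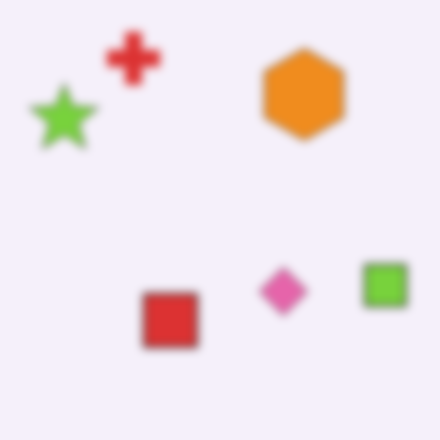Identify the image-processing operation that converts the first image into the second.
The second image is the first moderately blurred.

Shape edges and outlines are uniformly softened across the whole image.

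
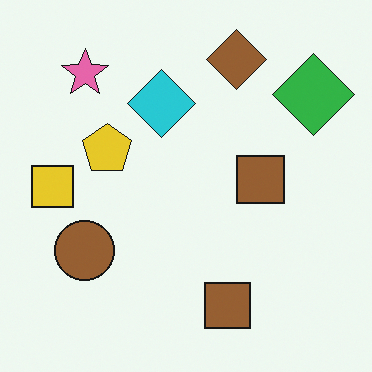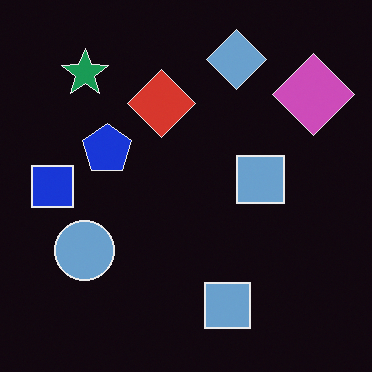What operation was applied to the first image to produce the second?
The transformation is: color-inverted (negative).

The light background has become dark and every shape's color is its complement — a photographic negative.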